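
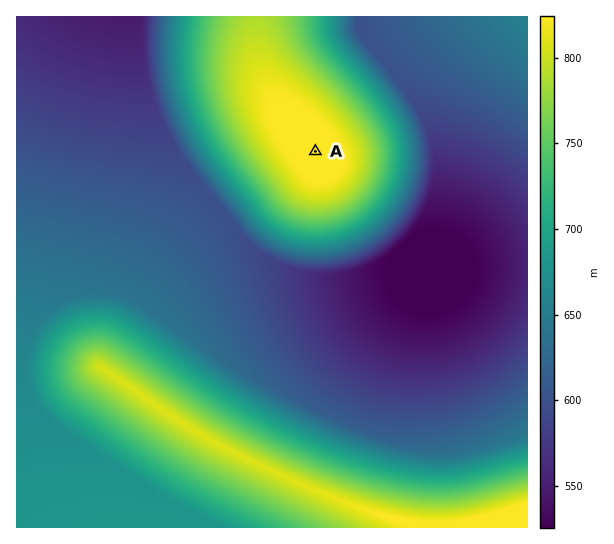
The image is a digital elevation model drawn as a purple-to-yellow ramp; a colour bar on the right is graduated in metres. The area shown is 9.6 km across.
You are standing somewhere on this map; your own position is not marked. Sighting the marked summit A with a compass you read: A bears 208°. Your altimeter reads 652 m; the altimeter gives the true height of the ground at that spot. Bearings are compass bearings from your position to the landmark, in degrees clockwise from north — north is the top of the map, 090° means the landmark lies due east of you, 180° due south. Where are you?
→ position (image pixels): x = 363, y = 61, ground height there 652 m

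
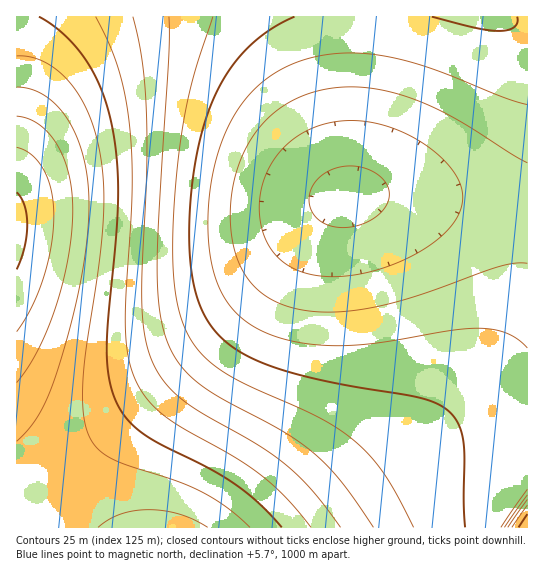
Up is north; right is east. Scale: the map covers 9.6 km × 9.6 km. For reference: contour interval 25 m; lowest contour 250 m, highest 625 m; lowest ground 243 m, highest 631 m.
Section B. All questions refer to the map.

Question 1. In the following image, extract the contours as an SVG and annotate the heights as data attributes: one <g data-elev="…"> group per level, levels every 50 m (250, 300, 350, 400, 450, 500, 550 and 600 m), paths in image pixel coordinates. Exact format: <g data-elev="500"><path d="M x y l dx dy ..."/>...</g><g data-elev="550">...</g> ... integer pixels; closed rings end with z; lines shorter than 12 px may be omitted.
<g data-elev="250"><path d="M519 527l8-13"/></g><g data-elev="300"><path d="M508 527l19-28"/><path d="M317 276l-22-7-16-10-11-16-7-20-1-22 5-23 10-20 16-17 17-11 19-7 22-2 21 1 23 6 21 10 20 13 16 16 11 19 2 8-1 9-3 10-5 9-16 17-27 18-33 13-32 6z"/></g><g data-elev="350"><path d="M501 527l26-38"/><path d="M527 348l-9-9-9-5-12-4-14-2-26 2-75 12-37 4-40-3-19-3-16-6-15-7-13-9-11-10-8-13-7-14-4-18-3-18-1-22 2-29 4-28 8-25 11-23 12-19 16-16 17-12 20-9 20-6 23-3 22 0 24 4 43 11 73 29 24 8"/></g><g data-elev="400"><path d="M414 527l-29-52-13-17-15-15-17-13-19-12-74-33-26-15-13-9-10-11-8-12-7-13-7-26-3-32 0-41 3-51 6-42 7-38 8-30 16-48"/></g><g data-elev="450"><path d="M341 527l-26-33-23-24-30-23-59-33-20-13-19-19-13-23-6-25-3-33 5-132-1-68-4-44-9-40"/></g><g data-elev="500"><path d="M282 527l-24-25-25-19-26-16-49-24-17-11-14-13-10-16-7-22-3-28 1-30 8-82 2-40-1-39-5-36-10-36-16-30-21-25-14-11-12-7"/></g><g data-elev="550"><path d="M208 527l-14-7-15-6-14-3-16-1-15 1-13 3-12 6-11 7"/><path d="M17 441l13-14 11-17 10-21 10-29 12-43 9-42 5-37 2-33-1-24-4-22-6-20-9-18-11-14-13-11-14-7-14-2"/></g><g data-elev="600"><path d="M17 332l14-24 12-30 8-32 3-31-3-25-7-20-13-15-14-8"/></g>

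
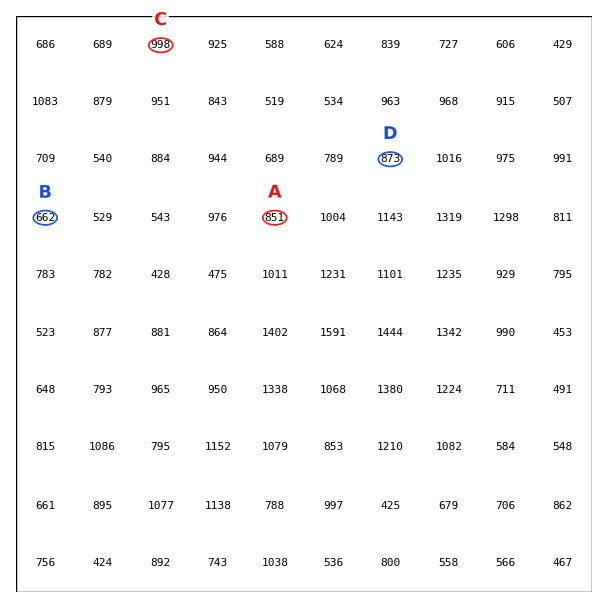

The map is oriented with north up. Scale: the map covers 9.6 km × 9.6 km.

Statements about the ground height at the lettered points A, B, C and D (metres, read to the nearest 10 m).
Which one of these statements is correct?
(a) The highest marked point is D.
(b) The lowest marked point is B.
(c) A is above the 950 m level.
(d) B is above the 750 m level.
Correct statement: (b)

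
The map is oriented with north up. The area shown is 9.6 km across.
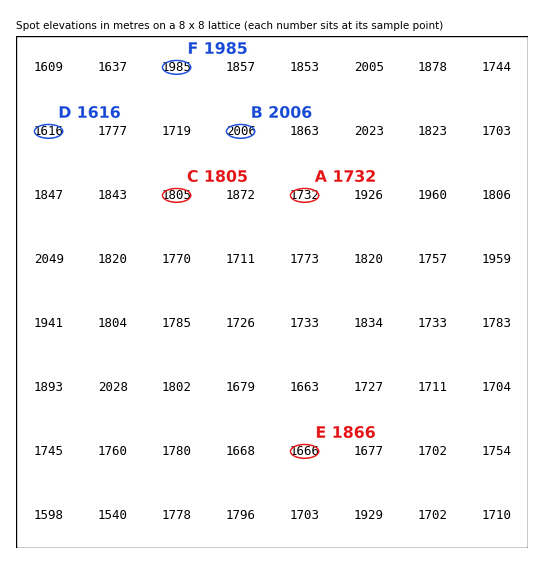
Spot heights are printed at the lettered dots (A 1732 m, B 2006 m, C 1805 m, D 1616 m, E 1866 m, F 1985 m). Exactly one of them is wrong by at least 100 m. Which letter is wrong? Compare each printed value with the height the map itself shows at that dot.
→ E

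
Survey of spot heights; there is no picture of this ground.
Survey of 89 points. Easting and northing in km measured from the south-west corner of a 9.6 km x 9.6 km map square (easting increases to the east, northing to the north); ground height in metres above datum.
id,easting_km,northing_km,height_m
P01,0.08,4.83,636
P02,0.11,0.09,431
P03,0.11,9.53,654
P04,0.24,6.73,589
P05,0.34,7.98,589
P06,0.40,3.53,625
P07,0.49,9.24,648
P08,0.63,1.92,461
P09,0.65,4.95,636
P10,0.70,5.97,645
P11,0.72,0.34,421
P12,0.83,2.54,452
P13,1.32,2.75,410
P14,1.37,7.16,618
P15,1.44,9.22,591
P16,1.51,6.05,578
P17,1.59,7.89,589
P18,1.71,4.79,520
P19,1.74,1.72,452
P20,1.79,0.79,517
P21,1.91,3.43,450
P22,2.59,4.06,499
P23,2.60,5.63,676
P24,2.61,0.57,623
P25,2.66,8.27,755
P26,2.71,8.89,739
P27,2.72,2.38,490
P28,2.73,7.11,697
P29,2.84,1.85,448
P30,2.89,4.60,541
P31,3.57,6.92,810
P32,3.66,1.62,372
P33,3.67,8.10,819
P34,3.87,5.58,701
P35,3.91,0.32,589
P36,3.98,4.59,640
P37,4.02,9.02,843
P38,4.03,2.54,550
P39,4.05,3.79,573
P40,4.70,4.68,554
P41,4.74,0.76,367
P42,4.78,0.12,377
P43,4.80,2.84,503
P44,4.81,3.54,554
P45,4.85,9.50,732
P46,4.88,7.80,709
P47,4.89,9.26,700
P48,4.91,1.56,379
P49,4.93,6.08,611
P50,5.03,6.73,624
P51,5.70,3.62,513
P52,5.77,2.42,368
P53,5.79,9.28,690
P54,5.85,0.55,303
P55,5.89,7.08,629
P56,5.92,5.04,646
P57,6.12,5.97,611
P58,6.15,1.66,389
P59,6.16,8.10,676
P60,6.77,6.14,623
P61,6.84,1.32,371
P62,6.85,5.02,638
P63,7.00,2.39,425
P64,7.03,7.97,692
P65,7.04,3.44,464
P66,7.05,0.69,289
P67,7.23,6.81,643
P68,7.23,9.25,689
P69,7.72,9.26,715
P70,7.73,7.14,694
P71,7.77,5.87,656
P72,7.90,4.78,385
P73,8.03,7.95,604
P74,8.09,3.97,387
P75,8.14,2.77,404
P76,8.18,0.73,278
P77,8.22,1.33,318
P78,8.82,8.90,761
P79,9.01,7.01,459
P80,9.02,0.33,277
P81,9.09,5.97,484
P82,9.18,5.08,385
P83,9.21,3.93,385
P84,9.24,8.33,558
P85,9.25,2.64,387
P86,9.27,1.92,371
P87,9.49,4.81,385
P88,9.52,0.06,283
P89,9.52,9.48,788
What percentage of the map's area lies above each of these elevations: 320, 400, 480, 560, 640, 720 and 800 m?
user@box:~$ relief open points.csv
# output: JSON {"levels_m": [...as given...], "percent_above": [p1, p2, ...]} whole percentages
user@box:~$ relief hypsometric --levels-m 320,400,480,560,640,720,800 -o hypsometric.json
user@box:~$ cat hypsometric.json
{"levels_m": [320, 400, 480, 560, 640, 720, 800], "percent_above": [96, 80, 65, 51, 29, 9, 3]}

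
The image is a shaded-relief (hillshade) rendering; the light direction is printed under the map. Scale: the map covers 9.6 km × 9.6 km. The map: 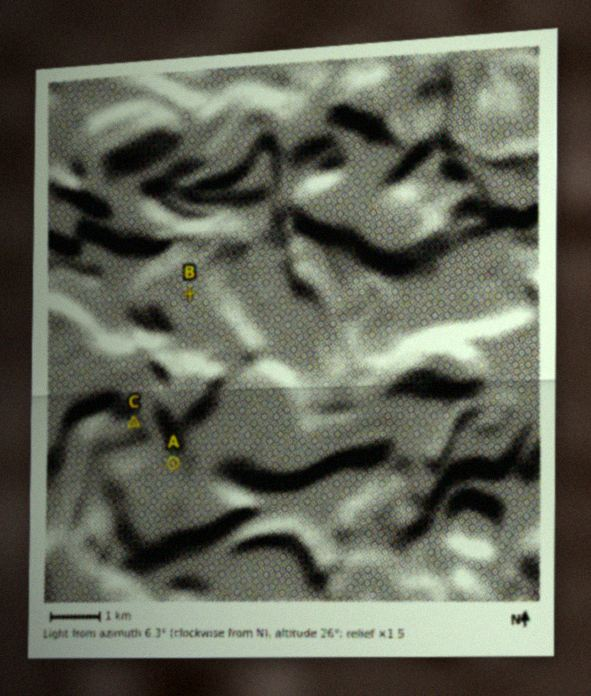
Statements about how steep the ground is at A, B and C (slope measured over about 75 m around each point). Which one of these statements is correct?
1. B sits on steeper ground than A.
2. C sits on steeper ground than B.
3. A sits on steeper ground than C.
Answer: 2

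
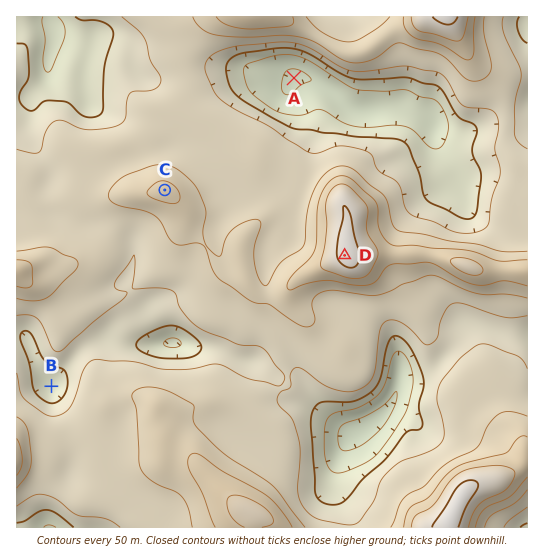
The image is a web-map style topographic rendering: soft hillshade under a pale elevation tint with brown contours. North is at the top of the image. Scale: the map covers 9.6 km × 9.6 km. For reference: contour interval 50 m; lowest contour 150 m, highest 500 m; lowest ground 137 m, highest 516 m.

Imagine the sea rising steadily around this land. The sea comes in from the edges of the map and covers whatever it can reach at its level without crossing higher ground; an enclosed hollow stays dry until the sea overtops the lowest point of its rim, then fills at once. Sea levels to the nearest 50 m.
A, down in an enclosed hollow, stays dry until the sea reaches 300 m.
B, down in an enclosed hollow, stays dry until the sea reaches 250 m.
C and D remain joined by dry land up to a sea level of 350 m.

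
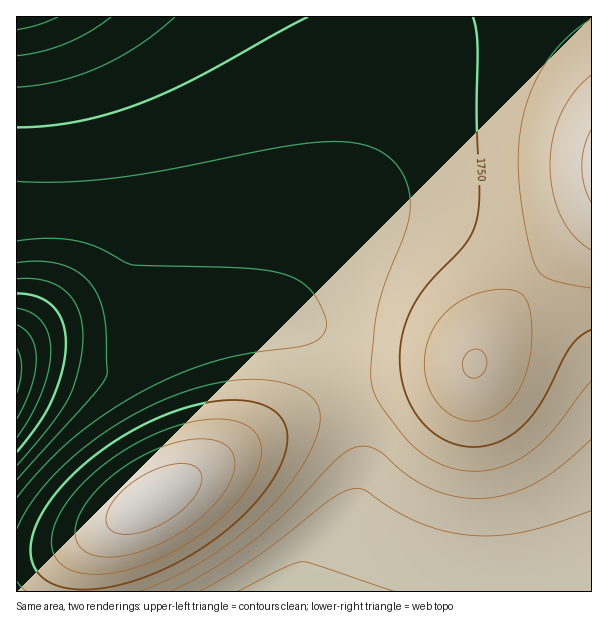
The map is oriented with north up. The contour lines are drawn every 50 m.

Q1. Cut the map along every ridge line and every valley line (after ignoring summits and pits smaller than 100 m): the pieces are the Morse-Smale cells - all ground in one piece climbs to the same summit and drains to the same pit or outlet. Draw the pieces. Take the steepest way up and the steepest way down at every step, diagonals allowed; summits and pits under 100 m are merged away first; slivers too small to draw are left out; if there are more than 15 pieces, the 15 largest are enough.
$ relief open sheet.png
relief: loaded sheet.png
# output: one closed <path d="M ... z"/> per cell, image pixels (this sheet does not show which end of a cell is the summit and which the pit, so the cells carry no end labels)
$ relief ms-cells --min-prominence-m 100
<path d="M396 16l-379 0-1 344 31 0 49 10 17 0 36-16 42-16 34-8 45-6 6-4 22-41 45-70 19-42 28-87 7-44z"/><path d="M591 16l-194 1 0 19-7 44-16 52-14 42-17 35-45 70-20 39-7 5 26 1 12 6 17 20 21 46 54-16 52-8 20-6 11-22 24-33 36-41 48-48z"/><path d="M591 223l-47 47-36 41-24 33-11 22-20 6-52 8-55 16 14 50 1 40-5 18-24 50-11 38 271-1z"/><path d="M297 324l-34 0-62 12-52 18-36 16-17 0-49-10-30 1-1 230 67 1 1-16 4-19 9-17 20-18 146-89 48-24 34-12-2-11-17-36-17-20z"/><path d="M345 397l-34 12-48 24-146 89-20 18-9 17-4 19 0 15 236 1 16-46 20-42 5-18-1-40-10-38z"/>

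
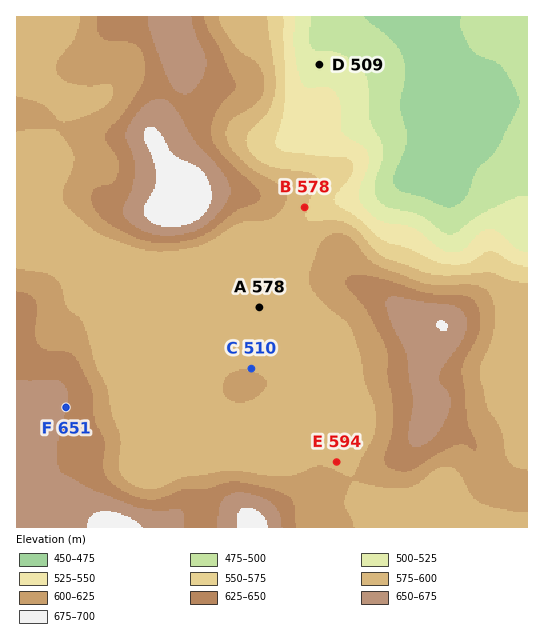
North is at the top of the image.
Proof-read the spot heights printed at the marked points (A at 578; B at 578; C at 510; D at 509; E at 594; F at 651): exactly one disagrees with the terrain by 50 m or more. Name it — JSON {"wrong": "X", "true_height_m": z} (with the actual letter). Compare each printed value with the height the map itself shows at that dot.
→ {"wrong": "C", "true_height_m": 598}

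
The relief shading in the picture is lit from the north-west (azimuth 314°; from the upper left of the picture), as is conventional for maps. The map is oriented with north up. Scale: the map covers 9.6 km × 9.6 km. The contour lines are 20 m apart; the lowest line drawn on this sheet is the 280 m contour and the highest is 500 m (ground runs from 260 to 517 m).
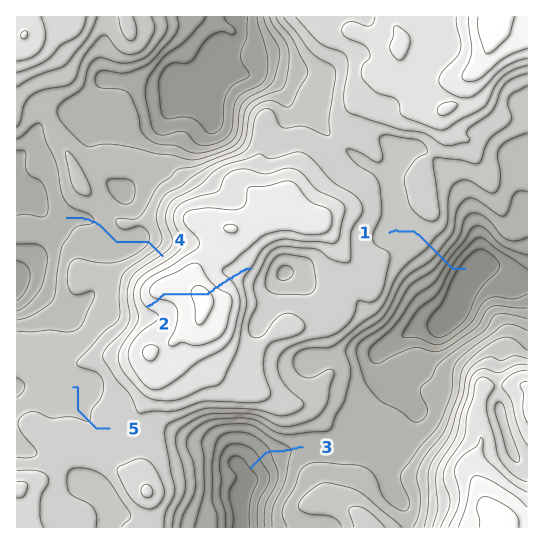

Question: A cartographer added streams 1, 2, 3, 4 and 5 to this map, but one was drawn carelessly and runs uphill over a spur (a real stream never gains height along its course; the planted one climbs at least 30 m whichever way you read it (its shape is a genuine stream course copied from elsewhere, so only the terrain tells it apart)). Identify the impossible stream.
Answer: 2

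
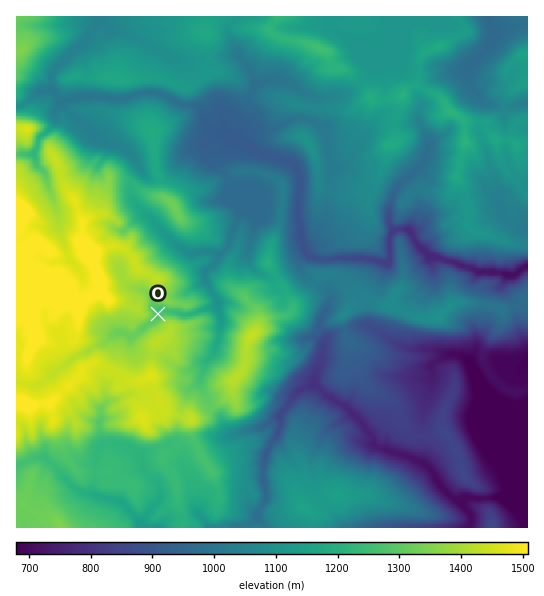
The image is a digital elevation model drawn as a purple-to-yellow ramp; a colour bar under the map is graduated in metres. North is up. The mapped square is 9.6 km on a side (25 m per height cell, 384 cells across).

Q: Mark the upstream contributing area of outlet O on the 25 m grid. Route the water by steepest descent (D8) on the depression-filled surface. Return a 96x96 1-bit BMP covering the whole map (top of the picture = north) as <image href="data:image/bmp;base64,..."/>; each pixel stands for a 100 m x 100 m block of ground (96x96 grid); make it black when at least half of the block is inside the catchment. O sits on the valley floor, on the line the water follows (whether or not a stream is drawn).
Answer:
<image width="96" height="96" href="data:image/bmp;base64,Qk2+BAAAAAAAAD4AAAAoAAAAYAAAAGAAAAABAAEAAAAAAIAEAAATCwAAEwsAAAIAAAAAAAAA////AAAAAAAAAAAAAAAAAAAAAAAAAAAAAAAAAAAAAAAAAAAAAAAAAAAAAAAAAAAAAAAAAAAAAAAAAAAAAAAAAAAAAAAAAAAAAAAAAAAAAAAAAAAAAAAAAAAAAAAAAAAAAAAAAAAAAAAAAAAAAAAAAAAAAAAAAAAAAAAAAAAAAAAAAAAAAAAAAAAAAAAAAAAAAAAAAAAAAAAAAAAAAAAAAAAAAAAAAAAAAAAAAAAAAAAAAAAAAAAAAAAAAAAAAAAAAAAAAAAAAAAAAAAAAAAAAAAAAAAAAAAAAAAAAAAAAAAAAAAAAAAAAAAAAAAAAAAAAAAAAAAAAAAAAAAAAAAAAAAAAAAAAAAAAAAAAAAAAAAAAAAAAAAAAAAAAAD8AAAAAAAAAAAAAAD/AAAAAAAAAAAAAAD/gAAAAAAAAAAAAAD/wAAAAAAAAAAAAAD/4AYAAAAAAAAAAAD/8A+AAAAAAAAAAAD/8D/AAAAAAAAAAAD/+P/AAAAAAAAAAAD////AAAAAAAAAAAD////AAAAAAAAAAAD////AAAAAAAAAAAD////AAAAAAAAAAAD////gAAAAAAAAAAD////4AAAAAAAAAAD////4AAAAAAAAAAD////wAAAAAAAAAAD////gAAAAAAAAAAD///4AAAAAAAAAAAD///wAAAAAAAAAAAD/7+AAAAAAAAAAAAD/w4AAAAAAAAAAAAD/gAAAAAAAAAAAAAD/AAAAAAAAAAAAAAD8AAAAAAAAAAAAAAAAAAAAAAAAAAAAAAAAAAAAAAAAAAAAAAAAAAAAAAAAAAAAAAAAAAAAAAAAAAAAAAAAAAAAAAAAAAAAAAAAAAAAAAAAAAAAAAAAAAAAAAAAAAAAAAAAAAAAAAAAAAAAAAAAAAAAAAAAAAAAAAAAAAAAAAAAAAAAAAAAAAAAAAAAAAAAAAAAAAAAAAAAAAAAAAAAAAAAAAAAAAAAAAAAAAAAAAAAAAAAAAAAAAAAAAAAAAAAAAAAAAAAAAAAAAAAAAAAAAAAAAAAAAAAAAAAAAAAAAAAAAAAAAAAAAAAAAAAAAAAAAAAAAAAAAAAAAAAAAAAAAAAAAAAAAAAAAAAAAAAAAAAAAAAAAAAAAAAAAAAAAAAAAAAAAAAAAAAAAAAAAAAAAAAAAAAAAAAAAAAAAAAAAAAAAAAAAAAAAAAAAAAAAAAAAAAAAAAAAAAAAAAAAAAAAAAAAAAAAAAAAAAAAAAAAAAAAAAAAAAAAAAAAAAAAAAAAAAAAAAAAAAAAAAAAAAAAAAAAAAAAAAAAAAAAAAAAAAAAAAAAAAAAAAAAAAAAAAAAAAAAAAAAAAAAAAAAAAAAAAAAAAAAAAAAAAAAAAAAAAAAAAAAAAAAAAAAAAAAAAAAAAAAAAAAAAAAAAAAAAAAAAAAAAAAAAAAAAAAAAAAAAAAAAAAAAAAAAAAAAAAAAAAAAAAAAAAAAAAAAAAAAAAAAAAAAAAAAAAAAAAAAAAAAAAAAAAAAAAAAAAAAAAAAAAAAAAAAAAAAAAAAAAAAAAAAAAAAAAAAAAA="/>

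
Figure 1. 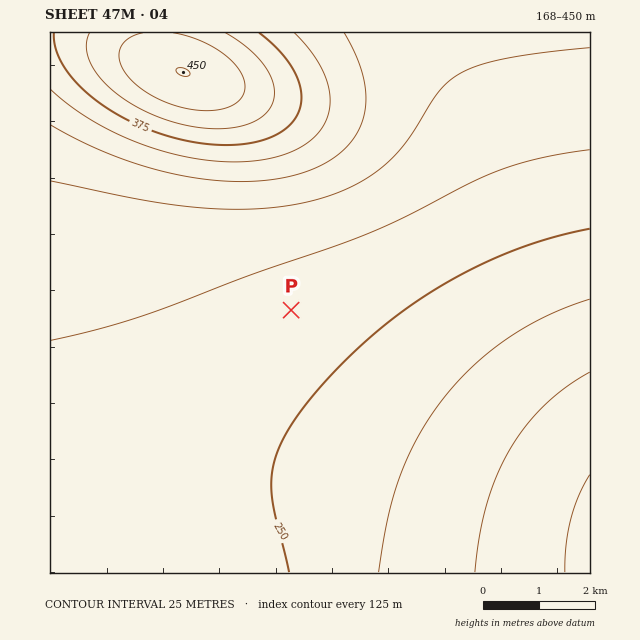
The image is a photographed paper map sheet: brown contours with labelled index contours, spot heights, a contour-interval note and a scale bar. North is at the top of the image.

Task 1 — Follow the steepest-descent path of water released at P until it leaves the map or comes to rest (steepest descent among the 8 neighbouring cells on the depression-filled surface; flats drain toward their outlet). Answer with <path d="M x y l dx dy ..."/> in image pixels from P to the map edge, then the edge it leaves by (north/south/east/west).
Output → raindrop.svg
<path d="M291 310l161 161 2 1 12 0 1 2 20 1 1 1 16 2 1 1 13 2 1 1 5 0 1 1 6 0 1 2 4 0 2 1 9 2 6 2 4 0 6 3 4 0 2 2 15 4 6 3"/>
exit: east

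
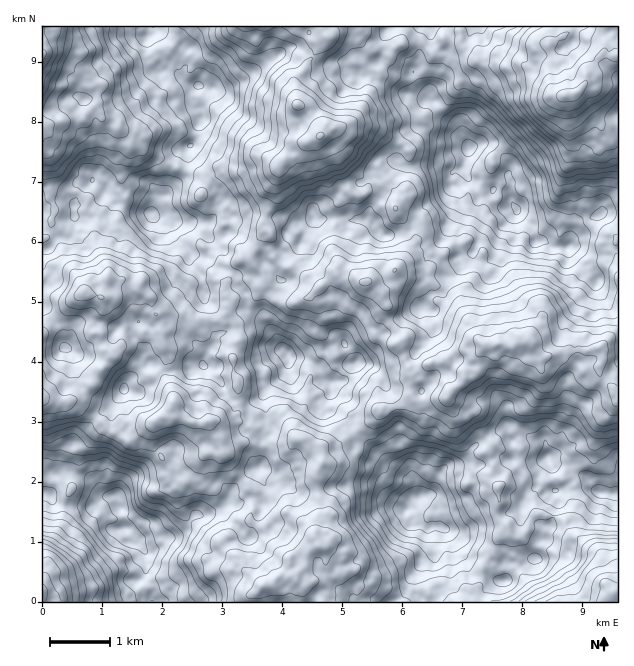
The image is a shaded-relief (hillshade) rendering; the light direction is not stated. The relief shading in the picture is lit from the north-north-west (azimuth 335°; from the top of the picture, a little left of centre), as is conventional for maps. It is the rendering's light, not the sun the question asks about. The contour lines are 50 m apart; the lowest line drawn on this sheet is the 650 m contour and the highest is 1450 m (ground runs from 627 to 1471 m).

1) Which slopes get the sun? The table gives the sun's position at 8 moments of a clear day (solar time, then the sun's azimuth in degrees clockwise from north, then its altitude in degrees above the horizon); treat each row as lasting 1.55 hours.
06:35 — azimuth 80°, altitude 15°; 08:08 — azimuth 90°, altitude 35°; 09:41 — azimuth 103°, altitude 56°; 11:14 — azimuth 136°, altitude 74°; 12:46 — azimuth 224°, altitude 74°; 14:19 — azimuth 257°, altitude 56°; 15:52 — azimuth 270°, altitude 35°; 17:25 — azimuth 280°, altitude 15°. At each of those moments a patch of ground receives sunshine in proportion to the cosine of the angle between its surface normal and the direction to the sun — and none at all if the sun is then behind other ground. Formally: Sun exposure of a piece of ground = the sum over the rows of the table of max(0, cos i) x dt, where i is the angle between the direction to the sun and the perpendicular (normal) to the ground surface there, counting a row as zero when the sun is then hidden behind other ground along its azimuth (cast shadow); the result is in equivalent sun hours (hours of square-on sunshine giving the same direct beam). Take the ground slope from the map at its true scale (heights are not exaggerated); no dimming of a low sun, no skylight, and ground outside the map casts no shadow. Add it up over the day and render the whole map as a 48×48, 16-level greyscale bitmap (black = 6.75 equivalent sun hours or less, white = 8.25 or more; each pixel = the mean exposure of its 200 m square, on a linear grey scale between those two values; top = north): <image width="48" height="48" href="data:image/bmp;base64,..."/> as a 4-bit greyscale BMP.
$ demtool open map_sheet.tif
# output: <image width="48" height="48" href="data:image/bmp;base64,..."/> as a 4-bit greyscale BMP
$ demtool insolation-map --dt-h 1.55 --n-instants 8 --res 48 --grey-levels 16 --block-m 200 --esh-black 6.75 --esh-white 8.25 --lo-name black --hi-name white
<image width="48" height="48" href="data:image/bmp;base64,Qk32BAAAAAAAAHYAAAAoAAAAMAAAADAAAAABAAQAAAAAAIAEAAATCwAAEwsAABAAAAAAAAAAAAAAABEREQAiIiIAMzMzAERERABVVVUAZmZmAHd3dwCIiIgAmZmZAKqqqgC7u7sAzMzMAN3d3QDu7u4A////ALqJuIq2u7uYvMvdzdzbvK3brMcQACiarYiahHhYu6irqb3dzdzcuZrMu8p1QAN5mbqGV5pHu5rN24rdzu27mKdYms3ccjIWV7MVVYdYiJzM3Jq93ezIeampqq7dyZhkuwAUIQWrg2vLd6p83MyFISeZhp3dzKuHZQN0Nq28uWeczcqozLcwNBRnmprdzbuhAFZinMu7q8VZ3c3Lq6QSV5iquqrLzcuXZmeZuXlni8y6q6rKrJZoeoa7q7vMu5e5lrvKhJR2i6rN3dury4l4u5Wrm7y82ru2WtzKpYVs3d3d3d3L26uZqqeai8y73c3Kzd3c2omL7e3Ny83bzLyaurnKq8y7u7zbvd3LqWSL3d3Kq7zdzbubu6zZnNy8u83s3KzKU1at3M3cq9zN7KvKummGfc3Ny73byquql73Kqs3cvdu9yb3bvbd2ms2t3My6qIZq3dy8q83bvduoJL3beqq7t5u8y7mol6l63Ll33auozd2kepurxp3K3KqYl4uqy93cvJczm6qKyplqzaiYvey6u7u8yqvLvLq9uYe5h6uL2pda27mbu9uJuamaiqzKvZzM2JjcdEa7yLiZzMtpzN3JrJh2mqvN25q6u4vM2sy7tpd5zdlmnMzdrdrN3cvd24aazbvM2827qohazdmZrMiLzN3d7b3e2pqb3MvczN3cyZlavKqJrMyHjMzN25vLqqzL283dze3tyqma3Kqt3Kq4mYmpqqyGZ73M283d3d3e28qrvKm822epi5qHjLhWZqqqvbzdy6m93bqrzd3L2Kq5mHaJrIZ6mqad3b3ajKy93d2r3dut26vcmGV5dzWoiblKzd3KvNzN3e3LvMvMzbvcq6h3UhWYidqFiphoqavM3d3cu9uJzKrNub2JY0WtqIpTQzU0Wcy4zd3MqaZVh5vcvNy3I0iLzLmrlptUnN25nN3byJmXJa2qzbiHV5mZzd3czNk5qa3ZitmtypvJqs26uqh6zc3Krd3MzcRYy7zMqNvMzM27q92pmImXu83diMzd3Lmqypzcusu8vd3MrLyFirlnms3d2tzdu+q7qa2rqruZi928u9pWastKmJvNu9zLvdy9yoqrq6uXacy97MlId7mLmHurvKmrrNuavLq6uquphli7upZZl7h7plhlaJh4ecqcyoiqm6zcy5VqqrqbU4hZd2qqeMuYm7zKqWiYe5fMzNtnqpqGIweoh2rdzNur3d3Zu5mKZom6y7x4qoiARXqXVTi97dy7zdy6qzd5Z5nLnMyZmapgV5llMovM7au83LiHqmqWeajNxSWJl6lDSqZEJpqqy7u725qrzKqHWKibpER3WJl6I1Vneby5iXu666mKy6iadoiXSJhZmqy7mImqd7rMqYq7yYmYm8u5uWepuqzMy8yru7urp4icy4i7qYm7vtqqu6RazM3t3L3cu7ur2sprzIe7qHea3buaq9uM26zd3Lzdu8uJvcuZ3Ym5dVdTqLmXm7yr3ZvMzK3Ny5eJnd27zMuXmKu7vLqKu6vN3Lvbq7u7zMhTN8zJzQ=="/>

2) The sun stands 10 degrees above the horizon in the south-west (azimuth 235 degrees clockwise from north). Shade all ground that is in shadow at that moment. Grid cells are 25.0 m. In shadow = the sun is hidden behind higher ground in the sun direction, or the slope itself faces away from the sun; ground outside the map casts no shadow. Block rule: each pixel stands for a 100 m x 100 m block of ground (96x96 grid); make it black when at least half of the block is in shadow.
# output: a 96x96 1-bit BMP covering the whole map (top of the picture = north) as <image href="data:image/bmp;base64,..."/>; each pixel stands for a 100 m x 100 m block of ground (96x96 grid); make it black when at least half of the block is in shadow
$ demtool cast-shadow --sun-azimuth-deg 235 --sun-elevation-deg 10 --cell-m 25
<image width="96" height="96" href="data:image/bmp;base64,Qk2+BAAAAAAAAD4AAAAoAAAAYAAAAGAAAAABAAEAAAAAAIAEAAATCwAAEwsAAAIAAAAAAAAA////AAAAAABf/4AAAAAjDgKcAAD//wAAAAAgHgAcA4D//4AAAAAAfAA8BwH//8AAAAAA/hM8MAP//8AAAAYE/3Ig8Af//+AAAAAH/8AA4AN///AAAAQH/8AAAAB///AAAAAH/+AAAAD///gA8AAf//AAAAL///gB8AAf//gAAAf///wA8AI///wAAB////wBgAL///wAAH////wDgAP///wDAH////wAAAH///gHAH////wAEAB///gHBH////gAGAD///gBHn/v//gAGED///gHPn8D/4AAAAH///gHPn8D/4AAAAP///AHHn8H/wAACAH///ADAH8HggAAMAA///APYHCAAAAAcAAP//AH+AAAAAAAYAAP//AP+AEAAAAAYAH//+AO+AEAAAAA4AH//wAAOAAAAAAB4AH/gAAEEAAAAAAB4AH+AAAO8AAAAAAD4A/wAAAOgAAAAAABwD/gAAAEAAAAAAAD2D/wAAAAAAAAMABH6D/gAAAgAAAAAAHP4H/gAABwAAAAAMHf+H/gAAB4AAAAPYPf/f/gAA/4AAB2PAPv///gAg84AAD8PgP+P//AgAAgAAD8PAf+P+eAAAAABAH8HAf+P+AAAAAAAAP8PAP+/+QAAABAAAL+MAH8/+AwAAAAAAP+BgP4//AABAAAAAP8DgEA/+AABAAADgP8GwYAf+BgAAAAHgP4EweAf8BABwAIPwfwMwcAf4AABwBoPzvgOAAAPwAAD4Bh///gAAAAPgAAH8AT//8AAAAAOAAAH8CTz/8AAAf4QAAAH8HAD/8ABAfwAAAAP4H+D/8ABh/wAAAAPwP8D/4ADj/wQAAAfwP8H/8BwH/gAAAAzwH8f/8AgH/gAAABx7H4f/4Cn3/gAAADz7b4//4D3//gAAAN3475//4Hn//gCAA/3745//4Pv//wAQB///wn//6Pv//gASB///w///wYP//gAGD///h//+AAH//wAYD//f3//8AAA//wA8B/4P//4AAMB//gA/APgP//wAAcB//gA/gHAP//wAAIB//AAXgADP//wAAYB/8AABgAD///gAA4c/gAABgAC///gAAA4/gAABAAAf//gAAB4eAYAAAMA///AAAJwMAAAAAcB///AAAJgYAAAAAAJ//8AAAPAAAAAAAGd//AAAAeAAEAAAAU4//AAAAGAAeAAAAGwf/YAAAMAC+AAAAPA//AAAAcAH+AAAAfB//gAAAcAD+AAAAHj//gAAA4AD4AAAAPv//gAAA0AH7AAAAP///AAAAMBv/gAADf//8AAAD8B//wAAH//v4AAAP8N//wAAP///4AAAH+P//wAAf//8AAAAD/P//wAB///8AAAAHYH//4AD///+AAAAHAH//4AD///+AAAAT4P//4AD///+AABIf4f//wAD///+AABBd8///gAE////AABB9+//+AAEf//+AAAAD///8AAAH/n8AAAAD///8AAAA/hwAABgD///8AAABBhABAAAD///4AAABhjoJAAAH///4AAADxz4IAAAEf//4AAAHzz4IAAAA="/>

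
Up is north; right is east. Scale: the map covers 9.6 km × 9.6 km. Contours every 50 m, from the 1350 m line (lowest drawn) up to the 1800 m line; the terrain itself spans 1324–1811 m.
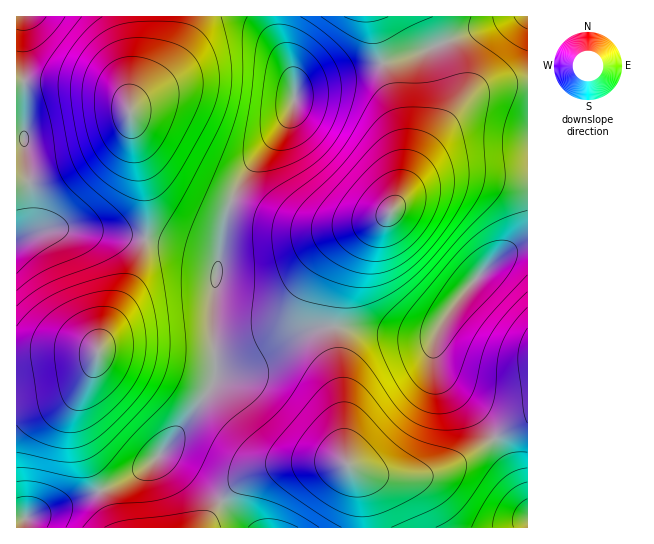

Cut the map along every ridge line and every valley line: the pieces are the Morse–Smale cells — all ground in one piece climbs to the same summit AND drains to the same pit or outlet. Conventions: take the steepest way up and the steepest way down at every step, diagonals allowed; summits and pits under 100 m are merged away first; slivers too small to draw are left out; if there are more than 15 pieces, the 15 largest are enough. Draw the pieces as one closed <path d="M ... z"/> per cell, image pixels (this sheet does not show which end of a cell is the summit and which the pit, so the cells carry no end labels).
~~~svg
<path d="M371 16l-96 1 2 18 16 43 2 23-4 13-11 17-40 51-15 35-13 94 3 64 6-4 26-7 54-31 16-5 17-1 3-32 14-37 14-21 24-23 8-13 6-26-2-44z"/><path d="M431 16l-59 1 12 53 17 61 2 44-4 22-6 12-28 28-17 26-11 32-2 16 0 16 24 1 48 8 26-1 23-33 29-33 18-14 25-9 0-163-27 1-23 7-21 18-31 40 25-36 6-16-2-23z"/><path d="M334 327l-27 4-60 33-29 8-14 26-39 51-16 16-12 8-37 18 15 36 248 1 1-19-4-26-4-9-9-11-3-12-1-56z"/><path d="M527 247l-13 2-11 6-18 14-29 33-23 33-26 1-48-8-24-1 0 16 8 52 1 56 3 12 3 4 23 8 25 2 36-4 25-12 36-24 33-18z"/><path d="M274 16l-106 1-1 20-7 21-29 47 1 25 15 65 1 26-2 18 55 12 12 5 6 7 2-28 10-34 17-31 40-51 7-18-2-23-16-43z"/><path d="M167 16l-151 1 0 121 8 1 8 63-1 21-12 16 28-10 32 0 66 9 3-17-1-26-15-65-1-25 29-47 7-21z"/><path d="M147 239l-2 0-2 15-10 25-30 58-8 28-14 28-5 17 3 27 22 54 26-12 22-14 16-16 24-31 26-39 1-16-4-52 5-50-4-5-12-5z"/><path d="M79 229l-32 0-28 10-3 3 1 113 78-2 4-2 4-14 34-67 8-31z"/><path d="M527 420l-32 17-36 24-25 12-36 4-25-2-20-7 6 11 4 16 1 32 163 1z"/><path d="M97 352l-81 3 1 164 13-2 52-18 18-9-15-33-9-32 1-22 18-38z"/><path d="M527 16l-95 1 19 45 6 23-1 17-16 25 1 2 16-20 21-18 23-7 27-2z"/><path d="M99 491l-28 12-44 14-3 10 90 1-3-13z"/><path d="M23 139l-7 0 1 100 11-10 4-12-1-27z"/>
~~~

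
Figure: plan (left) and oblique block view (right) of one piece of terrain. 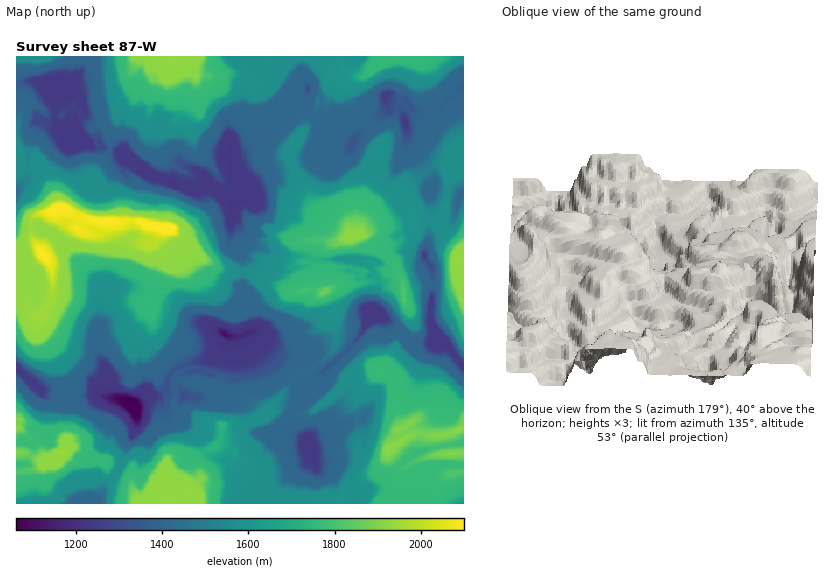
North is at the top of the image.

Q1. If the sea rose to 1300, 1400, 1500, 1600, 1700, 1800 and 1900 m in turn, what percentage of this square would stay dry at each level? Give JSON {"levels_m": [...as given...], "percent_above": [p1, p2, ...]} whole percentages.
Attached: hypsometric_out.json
{"levels_m": [1300, 1400, 1500, 1600, 1700, 1800, 1900], "percent_above": [90, 82, 59, 36, 30, 13, 9]}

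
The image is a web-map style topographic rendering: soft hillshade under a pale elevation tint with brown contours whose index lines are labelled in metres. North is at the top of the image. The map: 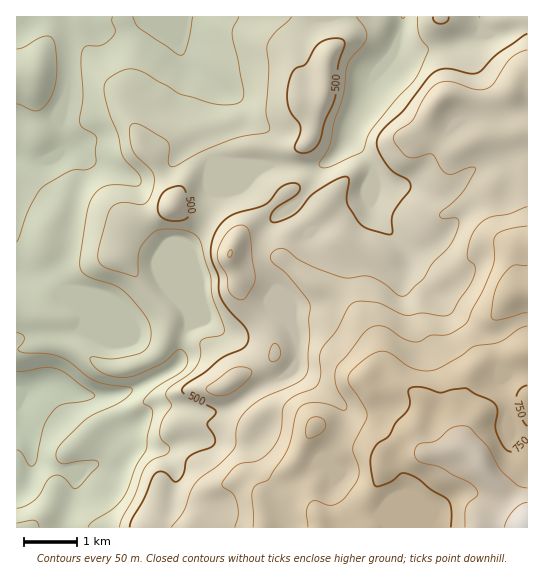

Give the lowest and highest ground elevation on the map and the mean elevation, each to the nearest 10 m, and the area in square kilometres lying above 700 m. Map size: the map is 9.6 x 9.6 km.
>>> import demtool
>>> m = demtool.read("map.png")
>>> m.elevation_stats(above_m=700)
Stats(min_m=270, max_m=900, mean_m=510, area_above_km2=11.6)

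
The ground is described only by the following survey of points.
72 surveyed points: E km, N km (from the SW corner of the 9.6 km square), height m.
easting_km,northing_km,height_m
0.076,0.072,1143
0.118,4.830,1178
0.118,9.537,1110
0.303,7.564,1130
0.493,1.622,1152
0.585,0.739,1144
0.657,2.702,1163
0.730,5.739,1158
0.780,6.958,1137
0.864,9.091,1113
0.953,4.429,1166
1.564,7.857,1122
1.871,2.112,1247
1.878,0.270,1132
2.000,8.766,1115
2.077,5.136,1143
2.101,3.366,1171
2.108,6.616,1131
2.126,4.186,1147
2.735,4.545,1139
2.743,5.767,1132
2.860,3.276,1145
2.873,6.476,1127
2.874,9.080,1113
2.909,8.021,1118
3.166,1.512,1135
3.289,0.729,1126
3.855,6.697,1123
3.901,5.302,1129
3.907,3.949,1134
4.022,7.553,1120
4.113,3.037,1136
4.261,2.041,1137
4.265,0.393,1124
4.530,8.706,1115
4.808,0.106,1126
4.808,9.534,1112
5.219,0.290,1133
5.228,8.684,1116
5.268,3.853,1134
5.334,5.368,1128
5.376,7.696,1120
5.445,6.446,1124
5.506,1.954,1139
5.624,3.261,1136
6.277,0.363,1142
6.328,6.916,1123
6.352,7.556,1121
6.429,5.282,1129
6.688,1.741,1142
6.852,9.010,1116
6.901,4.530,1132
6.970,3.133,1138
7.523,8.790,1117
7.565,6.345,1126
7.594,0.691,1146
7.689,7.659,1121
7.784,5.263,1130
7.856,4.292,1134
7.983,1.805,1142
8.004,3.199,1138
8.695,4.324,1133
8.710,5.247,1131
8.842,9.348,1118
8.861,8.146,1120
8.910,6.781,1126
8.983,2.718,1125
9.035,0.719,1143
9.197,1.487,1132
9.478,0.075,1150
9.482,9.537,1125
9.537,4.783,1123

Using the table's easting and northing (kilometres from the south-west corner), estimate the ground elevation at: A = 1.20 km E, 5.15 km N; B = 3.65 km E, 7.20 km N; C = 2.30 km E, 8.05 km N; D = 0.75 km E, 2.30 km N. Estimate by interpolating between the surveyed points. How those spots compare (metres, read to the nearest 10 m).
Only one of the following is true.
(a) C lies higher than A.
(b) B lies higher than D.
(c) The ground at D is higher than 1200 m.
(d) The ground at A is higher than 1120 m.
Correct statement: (d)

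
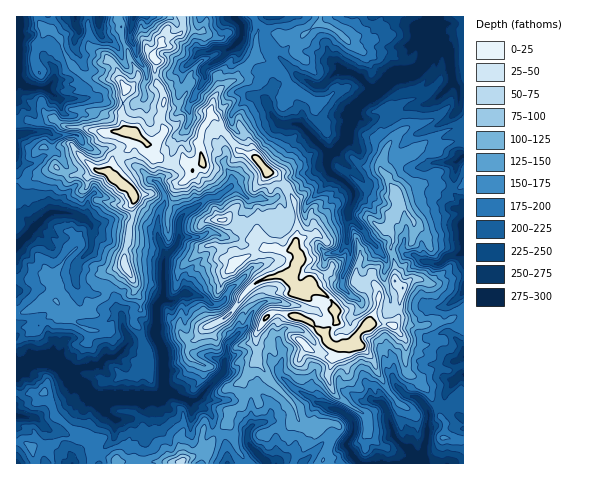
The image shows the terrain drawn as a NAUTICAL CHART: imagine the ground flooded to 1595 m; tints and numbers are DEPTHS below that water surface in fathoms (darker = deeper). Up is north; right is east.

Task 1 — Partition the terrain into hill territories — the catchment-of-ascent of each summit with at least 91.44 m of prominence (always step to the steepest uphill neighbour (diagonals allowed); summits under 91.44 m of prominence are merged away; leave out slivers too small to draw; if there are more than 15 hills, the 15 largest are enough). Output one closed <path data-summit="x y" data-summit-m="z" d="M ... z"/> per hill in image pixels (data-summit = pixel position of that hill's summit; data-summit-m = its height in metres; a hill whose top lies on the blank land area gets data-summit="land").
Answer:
<path data-summit="land" d="M463 16l-447 1 1 447 128 0-1-20 6-28-8-18 16 1 8-6 22 7 8 7 8 1 8 8 1 12 13 16 2 20 236-1z"/><path data-summit="land" d="M130 40l-14 6 4 10-14 12-4 3-12 0-7-6-3 8-6 6-20 1-6 9 12 10 38-1 8 4 13 2 17 0 8-5 0 5 4 5 19 6 6 0 15-7 2 12-16 27-5 26-12 10-6-3-11-11-17-9-7-12-10 0-5 3-6 0-8-4-10-12-24 0-1 17 4 0 6 6 4 11-7 14-9 12-1 7 3 11 12-1 11 2 16 11 36-8 13 3 17 11 1-16 6-10 10 2 8 9 25-18 10-1 14-10 1-11-8-12 3-11-7-19 12-10 0-11 5-5 13-12 10 0 5 4 8-12 0-6-30-26-8-11-15 14-16 10 1 9-7 12-4 1-12-8 0-15-10 6-25 3-1-8-9-10-3-13z"/><path data-summit="land" d="M98 98l-38 1 3 17-10 13-5 3 7 4 22-1 10 12 8 4 6 0 5-3 10 0 7 12 17 9 11 11 7 3 12-12 4-24 16-27-1-11-9 1-7 5-6 0-19-6-4-5 0-5-8 5-17 0-13-2z"/><path data-summit="land" d="M276 120l-19 4-14 10-4 0-8-10-11 10 7 19-3 11 8 12-1 10 8 4 10 9 13-1 10 2 5-4 3-8 7-9 14-5 12-2 15-8 2-10-29-28-20-2z"/><path data-summit="181 461" data-summit-m="1486" d="M169 393l-3 0-8 6-16-1 8 18-6 28 2 19 81 1-1-20-13-16-1-12-8-8-8-1-6-6z"/>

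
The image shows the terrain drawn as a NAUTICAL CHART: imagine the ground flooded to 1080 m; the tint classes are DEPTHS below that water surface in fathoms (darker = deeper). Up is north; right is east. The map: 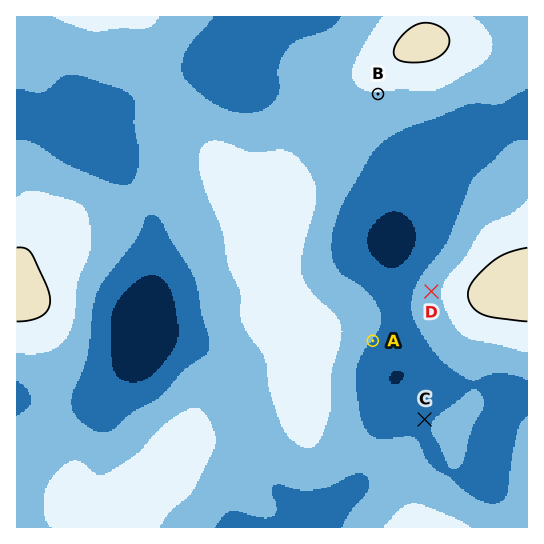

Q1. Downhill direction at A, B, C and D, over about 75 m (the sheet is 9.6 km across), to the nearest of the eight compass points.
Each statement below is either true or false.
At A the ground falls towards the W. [false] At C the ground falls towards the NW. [true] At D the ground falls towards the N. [false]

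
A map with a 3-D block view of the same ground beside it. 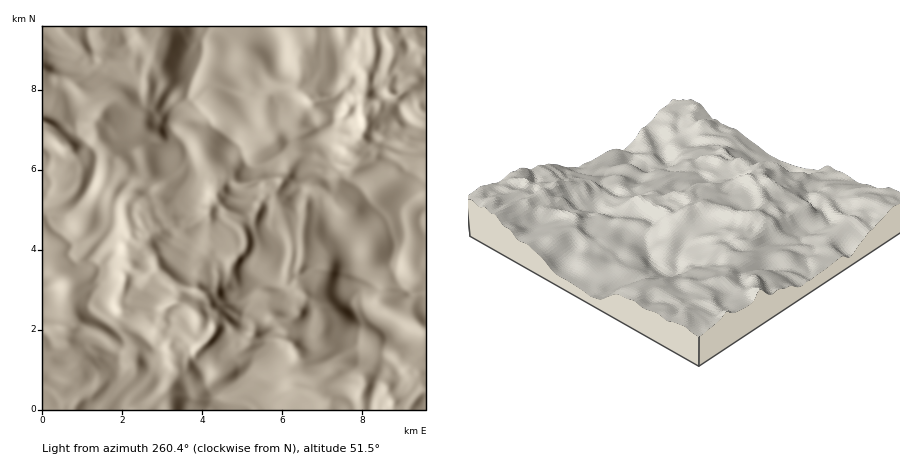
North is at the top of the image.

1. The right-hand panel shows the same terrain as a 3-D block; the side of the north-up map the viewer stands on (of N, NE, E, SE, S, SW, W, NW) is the NW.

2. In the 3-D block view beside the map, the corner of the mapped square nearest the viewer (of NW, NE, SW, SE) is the NW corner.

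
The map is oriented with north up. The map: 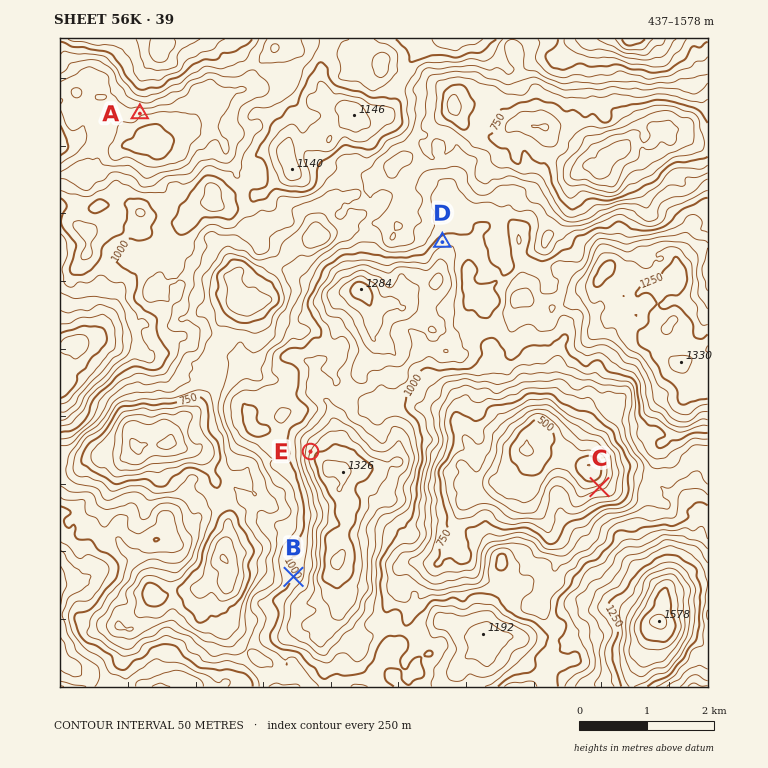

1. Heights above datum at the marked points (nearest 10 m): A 810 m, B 1000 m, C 570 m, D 1030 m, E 1200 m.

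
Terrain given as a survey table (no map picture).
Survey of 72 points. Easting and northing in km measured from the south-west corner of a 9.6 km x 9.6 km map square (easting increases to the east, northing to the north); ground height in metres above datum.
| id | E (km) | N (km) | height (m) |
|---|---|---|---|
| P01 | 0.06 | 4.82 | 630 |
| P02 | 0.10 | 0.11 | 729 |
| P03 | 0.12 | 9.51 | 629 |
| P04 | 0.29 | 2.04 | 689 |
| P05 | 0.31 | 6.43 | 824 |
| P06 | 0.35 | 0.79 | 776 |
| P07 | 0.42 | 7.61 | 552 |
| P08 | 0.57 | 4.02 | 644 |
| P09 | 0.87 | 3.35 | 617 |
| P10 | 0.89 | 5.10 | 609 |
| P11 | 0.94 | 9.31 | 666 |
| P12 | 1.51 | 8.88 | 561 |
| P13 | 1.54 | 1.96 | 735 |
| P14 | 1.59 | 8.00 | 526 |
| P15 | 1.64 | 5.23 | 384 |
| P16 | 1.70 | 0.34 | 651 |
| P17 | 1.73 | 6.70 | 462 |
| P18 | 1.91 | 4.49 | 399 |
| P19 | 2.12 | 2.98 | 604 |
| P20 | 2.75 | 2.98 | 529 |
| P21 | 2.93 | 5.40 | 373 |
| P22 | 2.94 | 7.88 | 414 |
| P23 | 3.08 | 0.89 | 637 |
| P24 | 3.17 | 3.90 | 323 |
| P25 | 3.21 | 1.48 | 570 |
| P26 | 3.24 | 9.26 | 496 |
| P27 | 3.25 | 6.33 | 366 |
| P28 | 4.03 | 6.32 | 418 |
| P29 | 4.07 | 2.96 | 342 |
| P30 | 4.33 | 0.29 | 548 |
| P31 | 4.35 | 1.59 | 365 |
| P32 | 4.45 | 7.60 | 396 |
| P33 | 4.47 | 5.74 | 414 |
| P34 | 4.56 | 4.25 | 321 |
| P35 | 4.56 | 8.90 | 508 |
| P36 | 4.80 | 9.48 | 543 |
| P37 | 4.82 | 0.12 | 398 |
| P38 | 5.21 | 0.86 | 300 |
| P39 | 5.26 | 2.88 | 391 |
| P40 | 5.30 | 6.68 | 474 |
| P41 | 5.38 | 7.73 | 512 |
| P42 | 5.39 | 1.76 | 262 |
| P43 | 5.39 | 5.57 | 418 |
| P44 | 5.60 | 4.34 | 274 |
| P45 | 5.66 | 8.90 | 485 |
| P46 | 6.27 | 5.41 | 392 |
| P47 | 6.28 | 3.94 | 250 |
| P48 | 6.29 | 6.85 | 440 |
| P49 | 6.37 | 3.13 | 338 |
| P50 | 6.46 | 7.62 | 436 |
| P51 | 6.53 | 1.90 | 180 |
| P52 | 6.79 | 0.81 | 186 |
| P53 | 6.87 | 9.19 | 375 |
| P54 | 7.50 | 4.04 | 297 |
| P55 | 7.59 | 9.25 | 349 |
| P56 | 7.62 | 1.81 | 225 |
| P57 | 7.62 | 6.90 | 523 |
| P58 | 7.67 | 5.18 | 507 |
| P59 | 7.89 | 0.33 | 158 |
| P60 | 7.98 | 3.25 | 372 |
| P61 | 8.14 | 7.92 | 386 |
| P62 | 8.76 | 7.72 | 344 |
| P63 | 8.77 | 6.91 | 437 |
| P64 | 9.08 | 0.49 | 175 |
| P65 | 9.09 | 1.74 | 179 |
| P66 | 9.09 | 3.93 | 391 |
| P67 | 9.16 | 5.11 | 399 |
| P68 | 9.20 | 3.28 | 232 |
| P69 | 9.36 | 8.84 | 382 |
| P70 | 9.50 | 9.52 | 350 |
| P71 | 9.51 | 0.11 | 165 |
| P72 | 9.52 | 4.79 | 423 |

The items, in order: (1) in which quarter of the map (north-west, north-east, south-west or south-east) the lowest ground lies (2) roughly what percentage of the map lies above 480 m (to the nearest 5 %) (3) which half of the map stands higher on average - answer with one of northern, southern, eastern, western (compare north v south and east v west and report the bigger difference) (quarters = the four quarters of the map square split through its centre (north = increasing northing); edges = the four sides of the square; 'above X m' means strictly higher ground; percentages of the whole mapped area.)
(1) The lowest point lies in the south-east quarter of the map.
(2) About 35 % of the map lies above 480 m.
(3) On average the western half of the map is the higher ground.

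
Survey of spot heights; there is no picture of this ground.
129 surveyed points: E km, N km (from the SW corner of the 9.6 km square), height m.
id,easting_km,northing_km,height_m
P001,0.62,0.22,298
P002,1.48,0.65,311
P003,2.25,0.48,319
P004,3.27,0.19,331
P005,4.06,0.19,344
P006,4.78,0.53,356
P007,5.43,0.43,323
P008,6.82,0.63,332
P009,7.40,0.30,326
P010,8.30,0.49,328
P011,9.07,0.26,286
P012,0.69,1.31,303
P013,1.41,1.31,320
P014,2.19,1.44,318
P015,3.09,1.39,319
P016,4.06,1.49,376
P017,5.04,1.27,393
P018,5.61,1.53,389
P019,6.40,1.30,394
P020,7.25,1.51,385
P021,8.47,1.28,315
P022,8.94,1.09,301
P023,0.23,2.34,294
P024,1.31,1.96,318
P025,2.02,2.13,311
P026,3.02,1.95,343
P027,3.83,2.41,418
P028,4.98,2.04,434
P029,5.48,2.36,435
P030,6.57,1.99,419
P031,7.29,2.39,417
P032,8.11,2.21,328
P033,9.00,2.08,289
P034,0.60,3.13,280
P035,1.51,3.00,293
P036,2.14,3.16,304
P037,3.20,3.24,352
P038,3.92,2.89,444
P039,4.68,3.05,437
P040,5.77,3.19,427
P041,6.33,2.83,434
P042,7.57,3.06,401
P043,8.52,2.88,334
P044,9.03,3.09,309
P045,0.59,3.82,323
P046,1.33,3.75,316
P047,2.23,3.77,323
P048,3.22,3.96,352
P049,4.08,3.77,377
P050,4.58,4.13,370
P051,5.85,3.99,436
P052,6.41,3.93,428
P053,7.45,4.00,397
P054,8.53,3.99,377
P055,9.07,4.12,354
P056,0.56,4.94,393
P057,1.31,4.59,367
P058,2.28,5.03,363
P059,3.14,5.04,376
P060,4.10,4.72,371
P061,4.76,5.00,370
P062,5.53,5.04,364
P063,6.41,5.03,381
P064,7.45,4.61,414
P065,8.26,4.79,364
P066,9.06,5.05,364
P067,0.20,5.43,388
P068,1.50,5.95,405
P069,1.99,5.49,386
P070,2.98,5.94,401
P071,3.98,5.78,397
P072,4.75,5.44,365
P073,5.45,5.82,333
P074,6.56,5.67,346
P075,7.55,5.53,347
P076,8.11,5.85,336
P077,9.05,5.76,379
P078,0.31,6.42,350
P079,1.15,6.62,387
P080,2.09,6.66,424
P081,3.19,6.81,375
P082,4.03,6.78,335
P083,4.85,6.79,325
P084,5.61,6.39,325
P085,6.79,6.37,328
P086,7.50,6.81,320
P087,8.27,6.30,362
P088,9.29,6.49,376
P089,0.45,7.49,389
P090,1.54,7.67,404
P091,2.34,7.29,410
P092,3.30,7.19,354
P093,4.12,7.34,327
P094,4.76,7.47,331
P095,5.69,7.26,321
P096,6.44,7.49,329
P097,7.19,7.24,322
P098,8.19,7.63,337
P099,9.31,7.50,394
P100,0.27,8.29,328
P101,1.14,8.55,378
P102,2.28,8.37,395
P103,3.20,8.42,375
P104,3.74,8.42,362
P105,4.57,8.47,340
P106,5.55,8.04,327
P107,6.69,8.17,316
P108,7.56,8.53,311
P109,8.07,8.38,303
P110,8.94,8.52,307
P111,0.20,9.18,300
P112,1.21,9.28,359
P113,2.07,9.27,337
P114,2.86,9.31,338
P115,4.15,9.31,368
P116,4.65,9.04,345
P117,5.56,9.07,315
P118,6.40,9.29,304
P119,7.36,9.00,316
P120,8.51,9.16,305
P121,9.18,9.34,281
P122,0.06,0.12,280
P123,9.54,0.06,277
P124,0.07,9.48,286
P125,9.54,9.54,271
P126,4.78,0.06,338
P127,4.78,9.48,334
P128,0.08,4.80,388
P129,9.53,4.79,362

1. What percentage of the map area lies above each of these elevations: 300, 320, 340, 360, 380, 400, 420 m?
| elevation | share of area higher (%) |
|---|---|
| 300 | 92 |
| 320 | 77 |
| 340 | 56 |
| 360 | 44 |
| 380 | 29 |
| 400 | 17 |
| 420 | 7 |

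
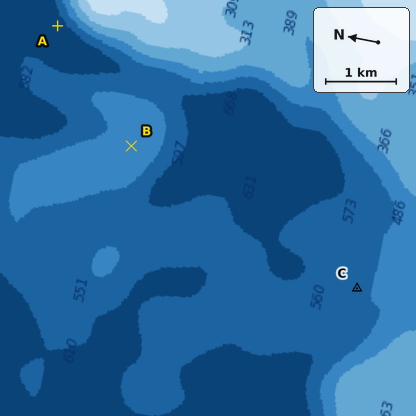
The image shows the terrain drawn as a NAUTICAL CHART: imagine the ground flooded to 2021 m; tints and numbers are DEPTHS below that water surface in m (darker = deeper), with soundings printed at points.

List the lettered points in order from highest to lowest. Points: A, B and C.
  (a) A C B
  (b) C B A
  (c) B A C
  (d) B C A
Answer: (d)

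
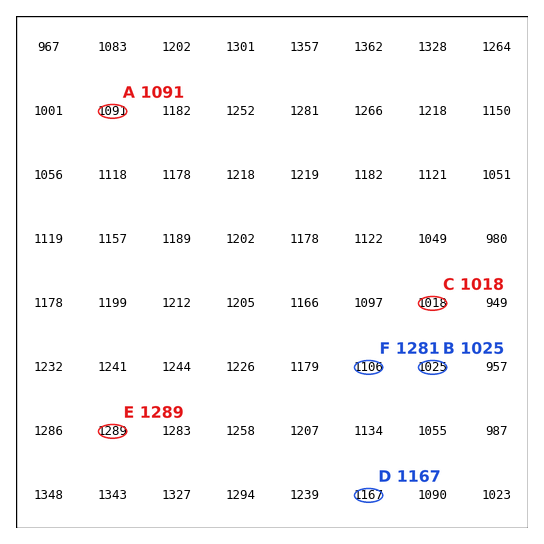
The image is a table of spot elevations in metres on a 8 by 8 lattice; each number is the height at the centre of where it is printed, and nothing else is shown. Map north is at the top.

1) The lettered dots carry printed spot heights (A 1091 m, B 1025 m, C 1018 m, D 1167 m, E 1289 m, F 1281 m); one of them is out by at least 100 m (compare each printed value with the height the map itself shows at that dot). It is F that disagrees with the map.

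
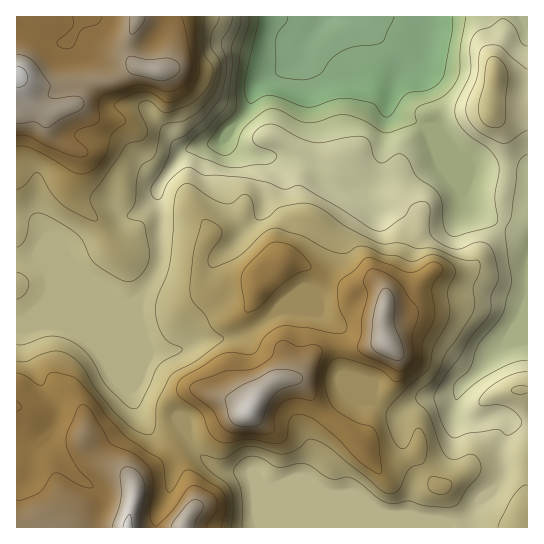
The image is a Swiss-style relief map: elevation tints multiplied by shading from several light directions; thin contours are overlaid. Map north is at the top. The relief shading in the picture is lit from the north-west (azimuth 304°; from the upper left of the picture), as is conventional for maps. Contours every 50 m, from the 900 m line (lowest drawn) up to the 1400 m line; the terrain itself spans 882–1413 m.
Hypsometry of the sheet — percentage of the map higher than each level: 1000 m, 91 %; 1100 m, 74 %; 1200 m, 40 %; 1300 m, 15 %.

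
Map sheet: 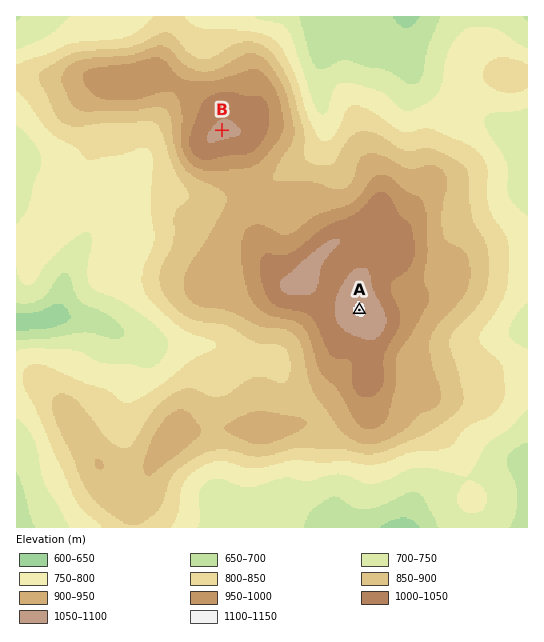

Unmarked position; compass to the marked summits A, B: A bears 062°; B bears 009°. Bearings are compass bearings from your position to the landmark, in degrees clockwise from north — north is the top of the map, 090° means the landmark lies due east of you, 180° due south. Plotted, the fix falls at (178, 406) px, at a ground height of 890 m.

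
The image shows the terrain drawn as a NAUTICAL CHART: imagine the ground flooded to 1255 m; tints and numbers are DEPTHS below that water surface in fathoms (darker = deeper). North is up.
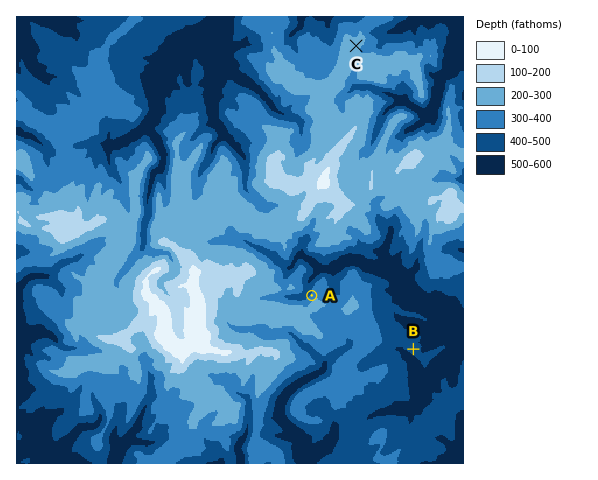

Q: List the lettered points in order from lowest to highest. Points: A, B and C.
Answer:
B A C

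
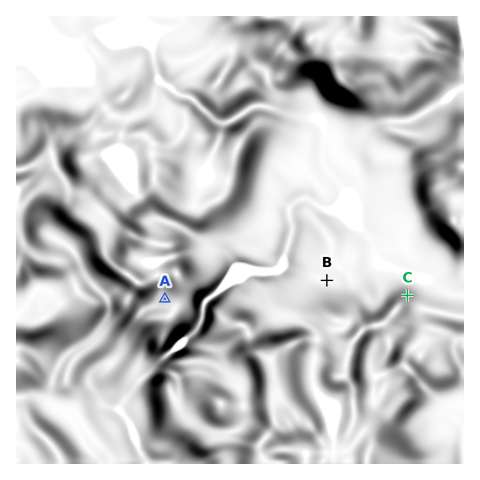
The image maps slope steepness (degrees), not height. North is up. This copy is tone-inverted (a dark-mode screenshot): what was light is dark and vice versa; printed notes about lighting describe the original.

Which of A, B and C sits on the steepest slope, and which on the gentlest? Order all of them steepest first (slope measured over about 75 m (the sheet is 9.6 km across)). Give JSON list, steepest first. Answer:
["C", "A", "B"]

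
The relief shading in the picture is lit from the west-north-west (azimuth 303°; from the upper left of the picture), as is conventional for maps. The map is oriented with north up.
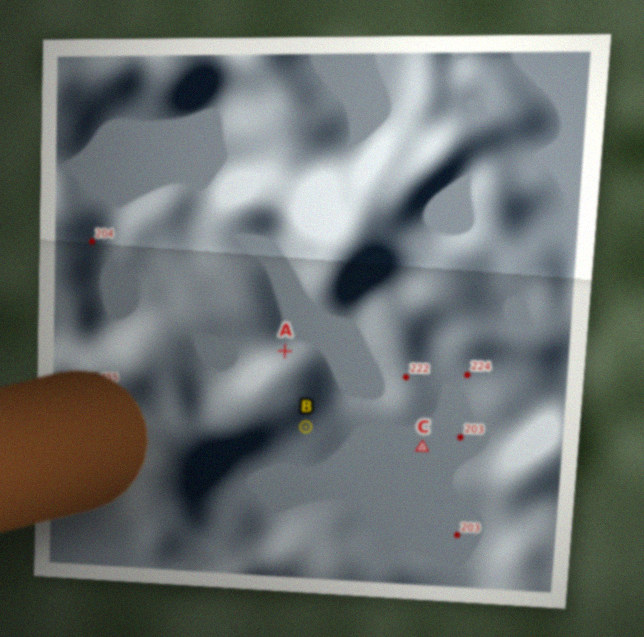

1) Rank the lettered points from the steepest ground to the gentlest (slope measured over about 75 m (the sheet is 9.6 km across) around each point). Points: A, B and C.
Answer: A B C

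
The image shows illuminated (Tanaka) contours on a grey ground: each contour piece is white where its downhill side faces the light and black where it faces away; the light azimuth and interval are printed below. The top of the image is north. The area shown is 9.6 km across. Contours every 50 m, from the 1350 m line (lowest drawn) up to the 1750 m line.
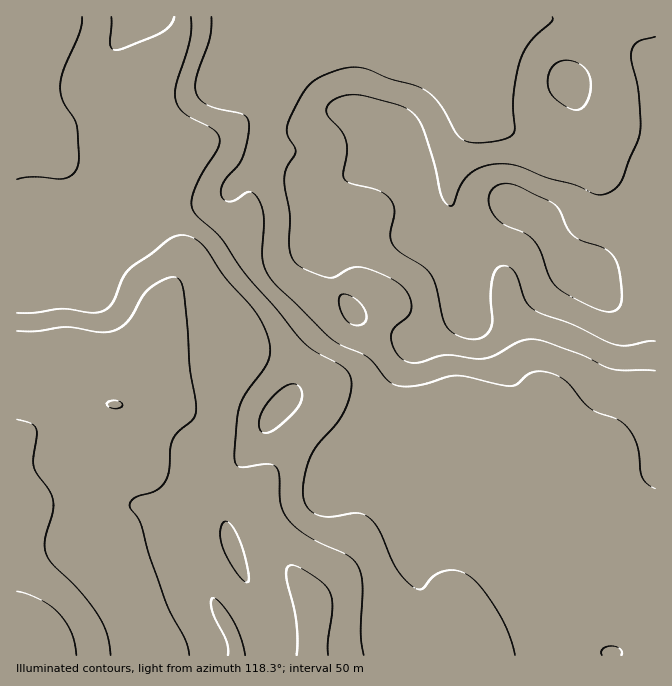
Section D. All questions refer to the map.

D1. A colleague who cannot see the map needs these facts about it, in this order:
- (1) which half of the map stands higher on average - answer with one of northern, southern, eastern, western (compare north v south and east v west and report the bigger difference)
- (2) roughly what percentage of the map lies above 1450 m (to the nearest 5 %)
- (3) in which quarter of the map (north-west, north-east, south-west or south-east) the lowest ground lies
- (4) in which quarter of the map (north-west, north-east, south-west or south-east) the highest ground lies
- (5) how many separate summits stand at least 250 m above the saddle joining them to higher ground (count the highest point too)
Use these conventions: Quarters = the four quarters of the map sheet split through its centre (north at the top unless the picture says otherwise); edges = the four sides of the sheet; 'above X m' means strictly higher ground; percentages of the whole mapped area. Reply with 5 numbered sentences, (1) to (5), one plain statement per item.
(1) The eastern half stands higher on average than the western half.
(2) Roughly 85 % of the ground is higher than 1450 m.
(3) Look to the south-west quarter for the lowest ground.
(4) The highest ground is in the north-east quarter.
(5) Counting only tops that stand 250 m proud, the map has 1 summit.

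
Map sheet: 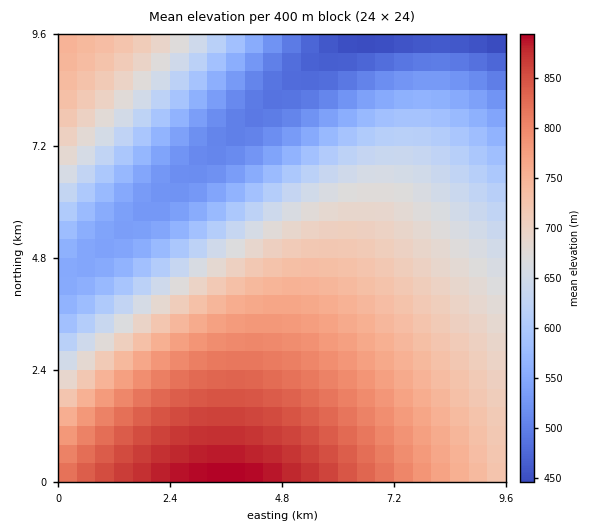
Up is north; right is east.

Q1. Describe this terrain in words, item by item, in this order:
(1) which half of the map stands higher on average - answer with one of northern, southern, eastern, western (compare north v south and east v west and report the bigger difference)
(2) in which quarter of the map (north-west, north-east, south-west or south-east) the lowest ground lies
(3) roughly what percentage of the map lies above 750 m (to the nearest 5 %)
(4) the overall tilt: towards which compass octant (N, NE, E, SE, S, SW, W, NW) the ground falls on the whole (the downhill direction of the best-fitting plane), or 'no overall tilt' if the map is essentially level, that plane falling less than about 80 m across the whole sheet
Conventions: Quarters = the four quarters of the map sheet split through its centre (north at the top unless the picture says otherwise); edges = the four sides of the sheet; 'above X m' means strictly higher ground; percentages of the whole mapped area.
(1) On average the southern half of the map is the higher ground.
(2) Look to the north-east quarter for the lowest ground.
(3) Ground above 750 m makes up about 30 % of the sheet.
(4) Overall the map slopes down towards the north.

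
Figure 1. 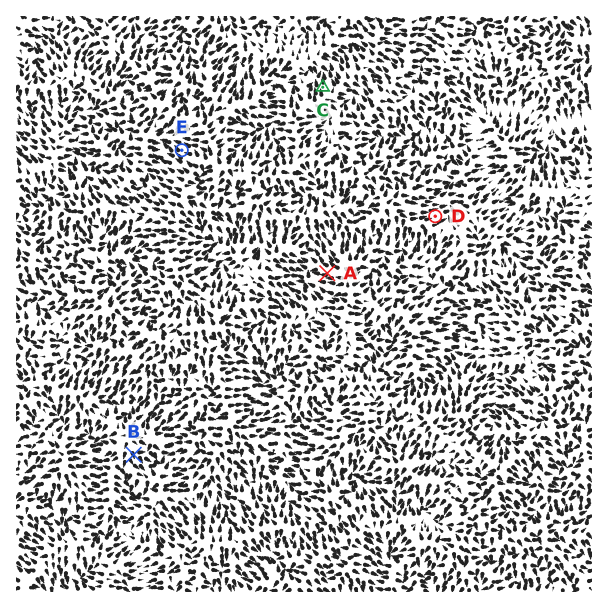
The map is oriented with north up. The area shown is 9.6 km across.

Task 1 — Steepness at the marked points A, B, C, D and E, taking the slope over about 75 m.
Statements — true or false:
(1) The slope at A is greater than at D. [true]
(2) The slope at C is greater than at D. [true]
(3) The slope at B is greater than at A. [false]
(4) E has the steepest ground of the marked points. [true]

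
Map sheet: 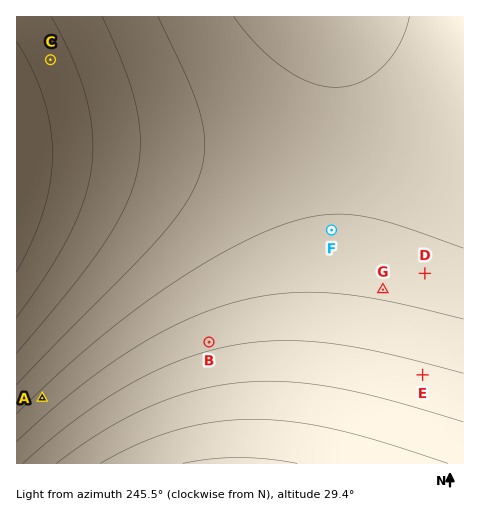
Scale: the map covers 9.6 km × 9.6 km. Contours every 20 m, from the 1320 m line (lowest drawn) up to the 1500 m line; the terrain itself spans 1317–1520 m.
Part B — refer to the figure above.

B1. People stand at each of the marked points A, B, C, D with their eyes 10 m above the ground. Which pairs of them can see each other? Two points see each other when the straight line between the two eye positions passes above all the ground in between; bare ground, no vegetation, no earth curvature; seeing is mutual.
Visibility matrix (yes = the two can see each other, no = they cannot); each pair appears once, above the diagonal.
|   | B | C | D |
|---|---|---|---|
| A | yes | no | yes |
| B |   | no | yes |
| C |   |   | yes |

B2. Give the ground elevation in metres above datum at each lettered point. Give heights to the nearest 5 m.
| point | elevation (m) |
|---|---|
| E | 1375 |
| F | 1415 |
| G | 1405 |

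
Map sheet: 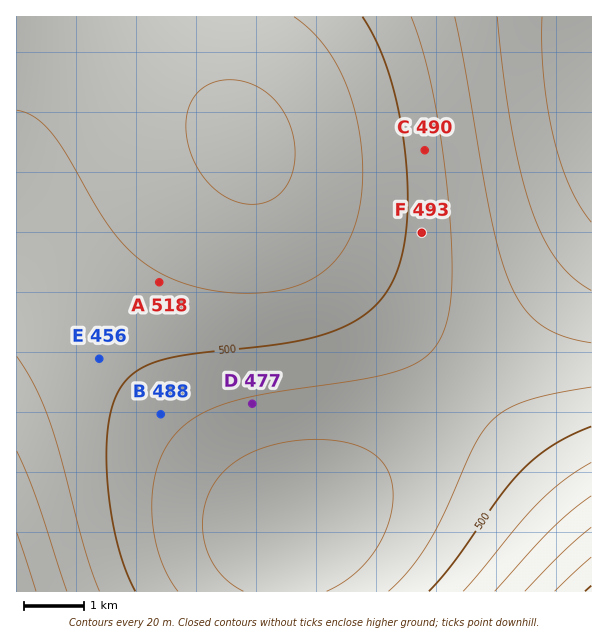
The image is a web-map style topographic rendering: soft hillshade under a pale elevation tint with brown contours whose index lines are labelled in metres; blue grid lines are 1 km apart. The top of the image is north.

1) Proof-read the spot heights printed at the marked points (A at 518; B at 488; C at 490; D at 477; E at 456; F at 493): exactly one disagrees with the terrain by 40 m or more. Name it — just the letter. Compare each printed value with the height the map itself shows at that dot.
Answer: E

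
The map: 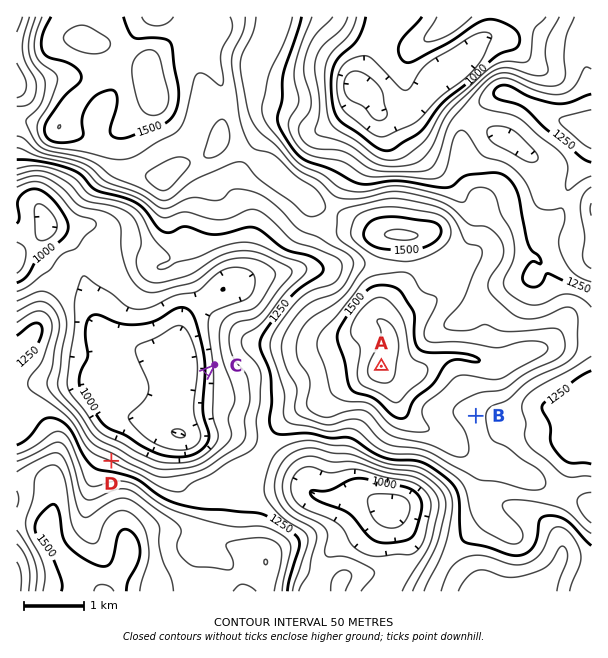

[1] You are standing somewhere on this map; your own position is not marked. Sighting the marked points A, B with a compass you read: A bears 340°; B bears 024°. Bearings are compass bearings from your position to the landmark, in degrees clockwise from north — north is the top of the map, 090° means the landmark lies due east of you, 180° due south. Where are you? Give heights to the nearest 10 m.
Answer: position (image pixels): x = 434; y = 510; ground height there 1070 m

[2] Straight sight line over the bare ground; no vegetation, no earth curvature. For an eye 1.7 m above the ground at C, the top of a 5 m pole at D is in view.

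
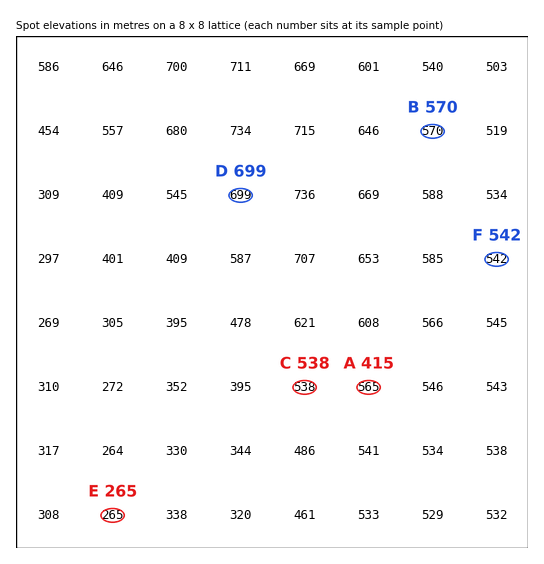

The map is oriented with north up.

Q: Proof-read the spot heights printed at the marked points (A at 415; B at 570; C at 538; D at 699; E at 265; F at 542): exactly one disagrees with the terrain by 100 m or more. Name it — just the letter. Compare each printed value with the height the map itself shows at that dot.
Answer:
A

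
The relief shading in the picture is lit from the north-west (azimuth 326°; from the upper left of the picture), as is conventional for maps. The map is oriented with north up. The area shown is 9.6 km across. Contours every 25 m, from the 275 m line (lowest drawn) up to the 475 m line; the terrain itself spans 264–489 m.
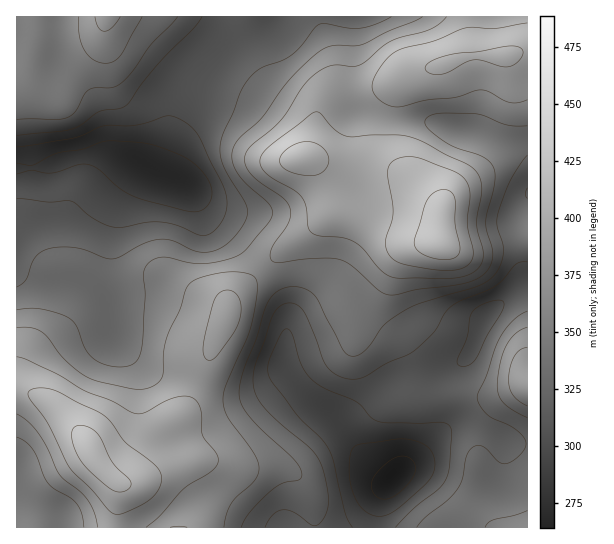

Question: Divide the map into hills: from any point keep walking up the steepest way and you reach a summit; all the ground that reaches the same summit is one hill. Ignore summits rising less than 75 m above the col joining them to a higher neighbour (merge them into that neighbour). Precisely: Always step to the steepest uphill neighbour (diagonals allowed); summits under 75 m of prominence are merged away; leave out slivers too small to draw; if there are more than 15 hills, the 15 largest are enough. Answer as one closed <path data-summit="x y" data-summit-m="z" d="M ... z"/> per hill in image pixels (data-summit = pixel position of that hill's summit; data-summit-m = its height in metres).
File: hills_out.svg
<path data-summit="441 242" data-summit-m="489" d="M527 16l-250 0-2 6-13 11-39 16-25 19-21 21-6 10-4 38-15 36 37 15 6 6 13 23 19 16 48 50 10 20 3 15-5 49 18 26 12 11 17 12 12 15 7-10 22-16 20-18 10-4 33-7 32-17 9-14 9-27 26-22 18-11z"/><path data-summit="90 450" data-summit-m="486" d="M147 171l-5 0-6 6-20 36-5 21-3 29-7 23 1 10-8-11-8-4-44 0-26-10 0 219 14 11 24 12 6 6 2 9 315 0 4-33 12-14-13-7-27-28-16-23-24-19-28-31-2-6 0-10 5-39-3-15-5-12-29-34-43-40-13-23-6-6-30-11z"/><path data-summit="527 385" data-summit-m="424" d="M527 285l-17 11-26 22-9 27-9 14-32 17-33 7-10 4-20 18-27 21-1 5 18 24 20 20 12 6-9 9-4 9-3 15 1 14 150-1z"/><path data-summit="107 17" data-summit-m="432" d="M275 16l-258 0-1 151 21 1 36-11 33-2 28 9 17 9 16-36 2-34 8-14 21-21 25-19 26-9 17-9 9-9z"/>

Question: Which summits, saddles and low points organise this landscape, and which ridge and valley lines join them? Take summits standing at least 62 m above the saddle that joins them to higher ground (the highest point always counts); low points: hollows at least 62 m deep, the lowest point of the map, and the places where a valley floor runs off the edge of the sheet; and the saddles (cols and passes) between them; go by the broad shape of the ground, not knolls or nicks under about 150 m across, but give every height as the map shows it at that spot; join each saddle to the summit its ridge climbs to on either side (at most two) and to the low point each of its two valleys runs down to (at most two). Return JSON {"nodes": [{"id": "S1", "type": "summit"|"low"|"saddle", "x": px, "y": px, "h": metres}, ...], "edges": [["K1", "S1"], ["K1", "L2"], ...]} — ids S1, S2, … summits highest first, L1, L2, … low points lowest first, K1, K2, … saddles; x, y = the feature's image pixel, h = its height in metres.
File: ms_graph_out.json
{"nodes": [
{"id": "S1", "type": "summit", "x": 441, "y": 241, "h": 489},
{"id": "S2", "type": "summit", "x": 90, "y": 450, "h": 486},
{"id": "S3", "type": "summit", "x": 107, "y": 17, "h": 432},
{"id": "S4", "type": "summit", "x": 527, "y": 385, "h": 424},
{"id": "L1", "type": "low", "x": 395, "y": 479, "h": 264},
{"id": "L2", "type": "low", "x": 157, "y": 175, "h": 278},
{"id": "L3", "type": "low", "x": 18, "y": 486, "h": 377},
{"id": "K1", "type": "saddle", "x": 115, "y": 527, "h": 441},
{"id": "K2", "type": "saddle", "x": 263, "y": 270, "h": 397},
{"id": "K3", "type": "saddle", "x": 437, "y": 398, "h": 339},
{"id": "K4", "type": "saddle", "x": 250, "y": 39, "h": 337},
{"id": "K5", "type": "saddle", "x": 31, "y": 167, "h": 300}],
"edges": [["K1", "S2"], ["K1", "L1"], ["K1", "L3"], ["K2", "S1"], ["K2", "S2"], ["K2", "L1"], ["K2", "L2"], ["K3", "S1"], ["K3", "S4"], ["K3", "L1"], ["K4", "S1"], ["K4", "S3"], ["K4", "L2"], ["K5", "S2"], ["K5", "S3"], ["K5", "L2"]]}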